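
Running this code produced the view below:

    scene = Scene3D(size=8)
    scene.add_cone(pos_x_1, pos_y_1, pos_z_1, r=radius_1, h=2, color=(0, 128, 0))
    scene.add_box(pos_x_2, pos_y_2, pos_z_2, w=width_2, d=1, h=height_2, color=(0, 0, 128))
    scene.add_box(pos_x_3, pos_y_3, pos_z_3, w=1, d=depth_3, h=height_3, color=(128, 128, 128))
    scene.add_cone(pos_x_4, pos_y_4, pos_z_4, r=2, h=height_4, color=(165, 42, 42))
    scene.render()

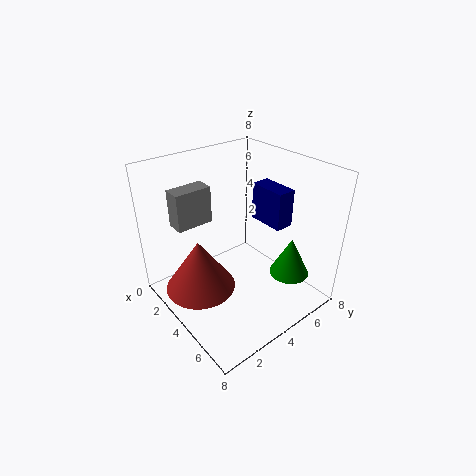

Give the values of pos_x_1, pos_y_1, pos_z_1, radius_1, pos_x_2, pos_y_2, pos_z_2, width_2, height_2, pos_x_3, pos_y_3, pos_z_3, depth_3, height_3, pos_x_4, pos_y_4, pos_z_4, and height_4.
pos_x_1 = 7
pos_y_1 = 5
pos_z_1 = 3
radius_1 = 1
pos_x_2 = 4
pos_y_2 = 5
pos_z_2 = 5
width_2 = 2
height_2 = 2
pos_x_3 = 2
pos_y_3 = 1
pos_z_3 = 5
depth_3 = 2
height_3 = 2
pos_x_4 = 3
pos_y_4 = 2
pos_z_4 = 1
height_4 = 3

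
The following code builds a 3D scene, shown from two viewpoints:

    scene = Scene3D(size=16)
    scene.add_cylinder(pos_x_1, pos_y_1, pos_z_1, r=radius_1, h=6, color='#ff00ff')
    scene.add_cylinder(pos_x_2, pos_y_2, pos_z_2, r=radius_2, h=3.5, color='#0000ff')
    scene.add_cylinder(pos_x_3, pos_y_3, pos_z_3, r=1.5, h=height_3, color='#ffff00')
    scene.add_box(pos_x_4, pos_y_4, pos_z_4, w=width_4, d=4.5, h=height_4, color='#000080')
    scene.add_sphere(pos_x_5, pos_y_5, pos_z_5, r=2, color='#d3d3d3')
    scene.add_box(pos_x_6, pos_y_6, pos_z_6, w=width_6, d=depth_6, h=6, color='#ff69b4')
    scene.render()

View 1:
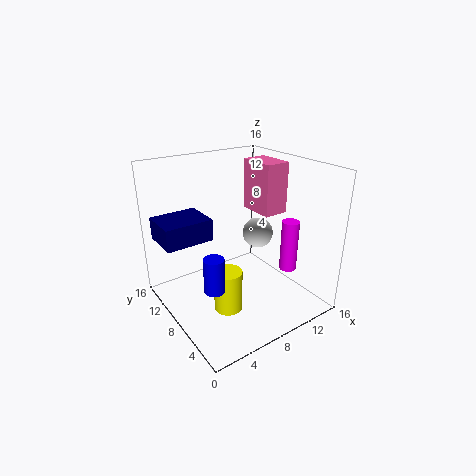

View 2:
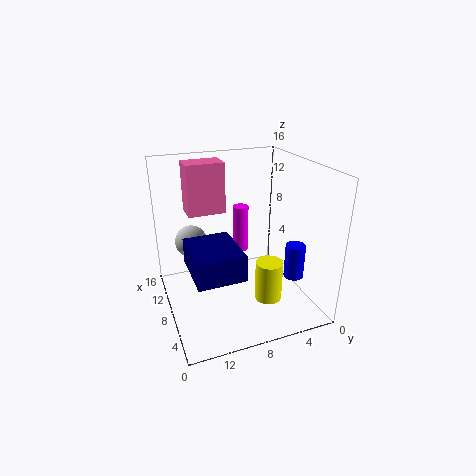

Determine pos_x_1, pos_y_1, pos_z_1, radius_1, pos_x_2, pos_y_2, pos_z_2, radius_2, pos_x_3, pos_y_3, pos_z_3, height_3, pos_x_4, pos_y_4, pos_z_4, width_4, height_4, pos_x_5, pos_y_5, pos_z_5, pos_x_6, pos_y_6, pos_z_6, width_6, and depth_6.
pos_x_1 = 13.5, pos_y_1 = 5.5, pos_z_1 = 3.5, radius_1 = 1, pos_x_2 = 2.5, pos_y_2 = 4, pos_z_2 = 5.5, radius_2 = 1, pos_x_3 = 5, pos_y_3 = 5.5, pos_z_3 = 1.5, height_3 = 4.5, pos_x_4 = 0.5, pos_y_4 = 10, pos_z_4 = 7.5, width_4 = 5.5, height_4 = 2.5, pos_x_5 = 14, pos_y_5 = 12, pos_z_5 = 5.5, pos_x_6 = 12, pos_y_6 = 8, pos_z_6 = 9.5, width_6 = 3, depth_6 = 4.5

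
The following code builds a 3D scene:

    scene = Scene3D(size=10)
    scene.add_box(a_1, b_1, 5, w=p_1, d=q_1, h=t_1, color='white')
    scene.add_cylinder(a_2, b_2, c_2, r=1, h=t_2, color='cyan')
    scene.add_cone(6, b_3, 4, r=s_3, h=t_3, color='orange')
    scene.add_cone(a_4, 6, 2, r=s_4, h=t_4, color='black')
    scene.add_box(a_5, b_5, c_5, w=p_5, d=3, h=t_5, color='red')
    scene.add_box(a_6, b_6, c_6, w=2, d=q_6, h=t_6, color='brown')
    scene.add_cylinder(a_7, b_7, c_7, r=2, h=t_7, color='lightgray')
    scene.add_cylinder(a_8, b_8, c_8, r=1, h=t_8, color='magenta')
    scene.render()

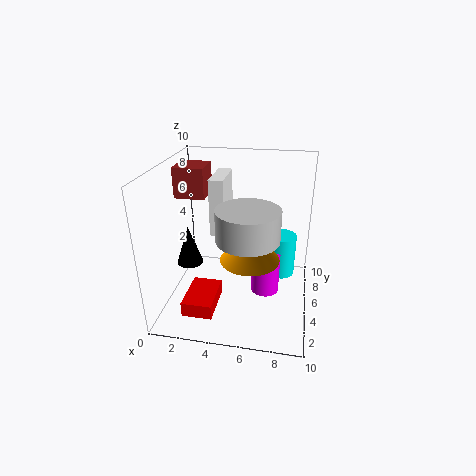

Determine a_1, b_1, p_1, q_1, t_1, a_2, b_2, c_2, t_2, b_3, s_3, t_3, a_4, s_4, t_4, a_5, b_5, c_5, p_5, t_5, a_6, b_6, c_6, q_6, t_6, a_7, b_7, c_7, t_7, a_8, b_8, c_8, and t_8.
a_1 = 3, b_1 = 5, p_1 = 1, q_1 = 3, t_1 = 4, a_2 = 8, b_2 = 6, c_2 = 2, t_2 = 3, b_3 = 4, s_3 = 2, t_3 = 2, a_4 = 1, s_4 = 1, t_4 = 3, a_5 = 2, b_5 = 1, c_5 = 1, p_5 = 2, t_5 = 1, a_6 = 1, b_6 = 4, c_6 = 8, q_6 = 2, t_6 = 2, a_7 = 6, b_7 = 3, c_7 = 6, t_7 = 2, a_8 = 7, b_8 = 5, c_8 = 1, t_8 = 3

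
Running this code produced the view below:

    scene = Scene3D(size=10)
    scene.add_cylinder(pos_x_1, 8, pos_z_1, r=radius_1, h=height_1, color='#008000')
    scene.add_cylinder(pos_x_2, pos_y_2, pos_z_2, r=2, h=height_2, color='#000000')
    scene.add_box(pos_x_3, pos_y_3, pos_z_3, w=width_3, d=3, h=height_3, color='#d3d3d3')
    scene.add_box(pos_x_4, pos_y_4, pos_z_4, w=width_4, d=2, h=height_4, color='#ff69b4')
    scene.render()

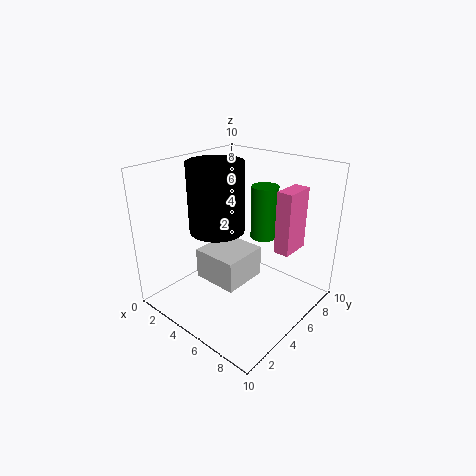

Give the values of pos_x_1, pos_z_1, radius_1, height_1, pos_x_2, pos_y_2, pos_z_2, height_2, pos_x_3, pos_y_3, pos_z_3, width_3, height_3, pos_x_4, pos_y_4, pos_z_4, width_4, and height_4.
pos_x_1 = 5
pos_z_1 = 4
radius_1 = 1
height_1 = 4
pos_x_2 = 3
pos_y_2 = 5
pos_z_2 = 5
height_2 = 5
pos_x_3 = 4
pos_y_3 = 2
pos_z_3 = 3
width_3 = 3
height_3 = 2
pos_x_4 = 8
pos_y_4 = 5
pos_z_4 = 5
width_4 = 1
height_4 = 4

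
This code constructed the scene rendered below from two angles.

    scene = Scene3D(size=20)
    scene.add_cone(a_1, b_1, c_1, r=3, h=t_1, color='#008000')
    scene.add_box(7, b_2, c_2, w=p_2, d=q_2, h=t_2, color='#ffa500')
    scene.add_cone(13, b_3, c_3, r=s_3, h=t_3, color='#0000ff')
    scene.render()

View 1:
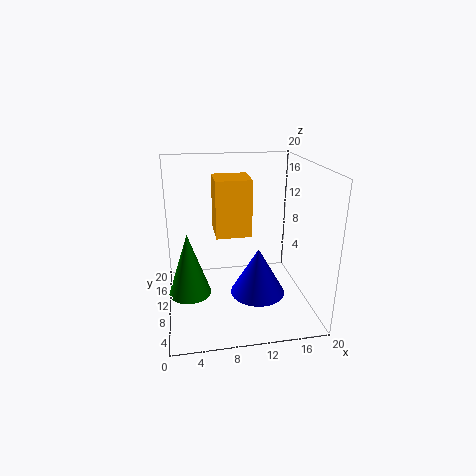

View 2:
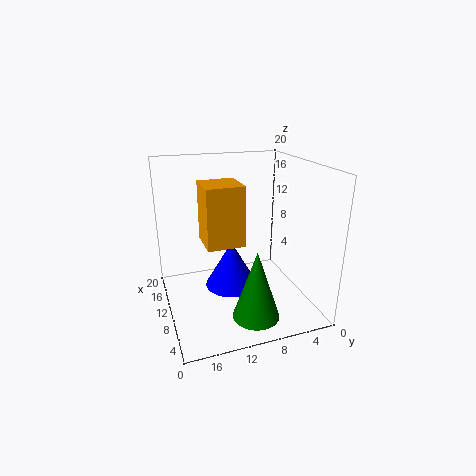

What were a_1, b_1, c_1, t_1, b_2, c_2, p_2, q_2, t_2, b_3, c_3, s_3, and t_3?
a_1 = 3, b_1 = 10, c_1 = 2, t_1 = 9, b_2 = 10, c_2 = 10, p_2 = 5, q_2 = 5, t_2 = 8, b_3 = 10, c_3 = 1, s_3 = 4, t_3 = 7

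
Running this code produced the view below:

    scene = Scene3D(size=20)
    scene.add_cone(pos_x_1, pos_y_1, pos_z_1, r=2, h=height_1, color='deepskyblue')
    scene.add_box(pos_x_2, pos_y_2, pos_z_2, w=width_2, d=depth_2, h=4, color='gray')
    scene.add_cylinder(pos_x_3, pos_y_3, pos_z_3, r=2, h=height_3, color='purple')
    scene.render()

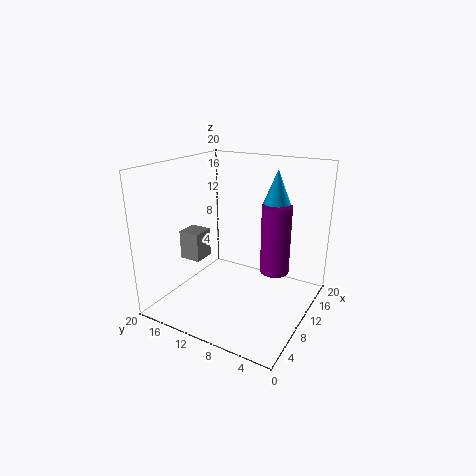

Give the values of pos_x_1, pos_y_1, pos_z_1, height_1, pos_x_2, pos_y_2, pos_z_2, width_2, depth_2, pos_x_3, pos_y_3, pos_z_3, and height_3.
pos_x_1 = 12.5; pos_y_1 = 5.5; pos_z_1 = 14.5; height_1 = 5; pos_x_2 = 6; pos_y_2 = 14; pos_z_2 = 7; width_2 = 3; depth_2 = 3; pos_x_3 = 11.5; pos_y_3 = 5; pos_z_3 = 5.5; height_3 = 9.5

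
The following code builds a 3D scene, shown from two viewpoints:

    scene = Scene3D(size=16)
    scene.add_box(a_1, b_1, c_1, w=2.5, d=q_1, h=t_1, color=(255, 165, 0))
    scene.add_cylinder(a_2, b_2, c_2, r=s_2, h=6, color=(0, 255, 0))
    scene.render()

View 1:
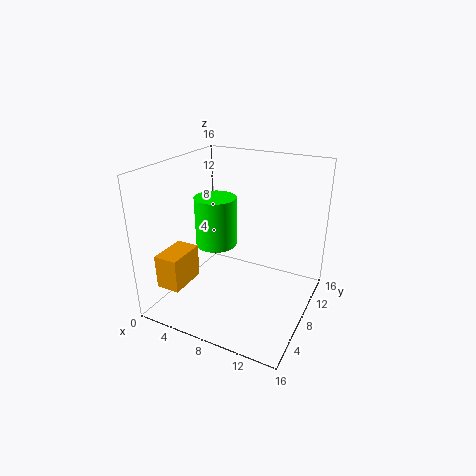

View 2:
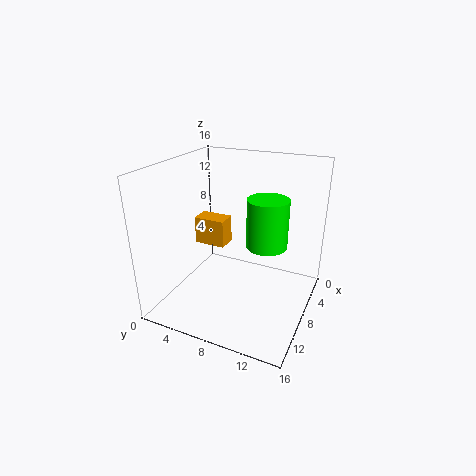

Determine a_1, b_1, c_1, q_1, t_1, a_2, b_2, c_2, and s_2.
a_1 = 2.5; b_1 = 0.5; c_1 = 4.5; q_1 = 4; t_1 = 3.5; a_2 = 4; b_2 = 10; c_2 = 5.5; s_2 = 2.5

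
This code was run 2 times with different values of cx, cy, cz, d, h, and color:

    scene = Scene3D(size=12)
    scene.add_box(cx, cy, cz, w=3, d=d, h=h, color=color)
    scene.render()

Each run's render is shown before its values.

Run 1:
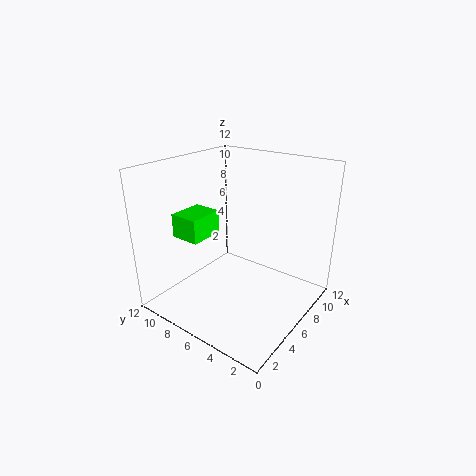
cx = 3; cy = 8; cz = 6; d = 2.5; h = 2; color = 'lime'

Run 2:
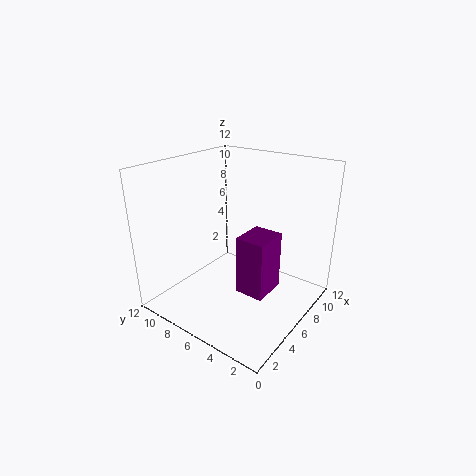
cx = 5; cy = 3; cz = 1.5; d = 2.5; h = 5; color = 'purple'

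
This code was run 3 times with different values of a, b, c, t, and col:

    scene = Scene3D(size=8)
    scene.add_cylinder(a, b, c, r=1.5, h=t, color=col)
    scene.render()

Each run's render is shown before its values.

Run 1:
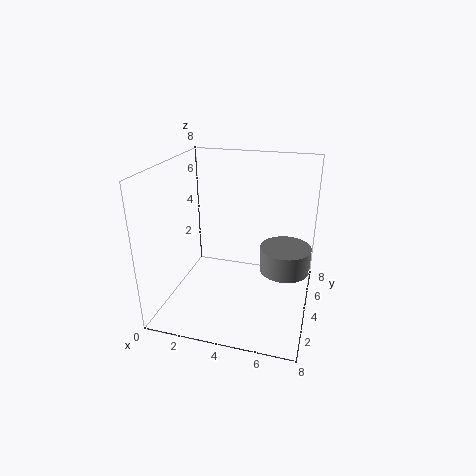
a = 6.5
b = 5.5
c = 1.5
t = 1.5
col = 'gray'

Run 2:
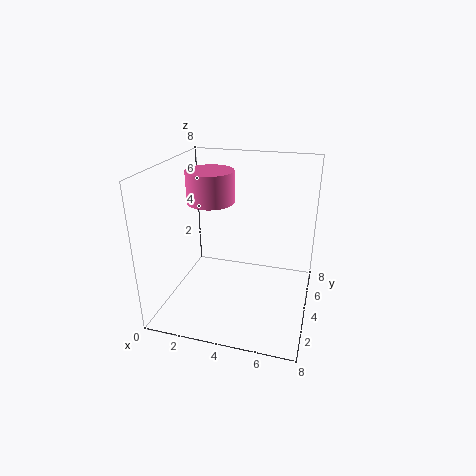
a = 1.5
b = 6.5
c = 5
t = 2
col = 'hotpink'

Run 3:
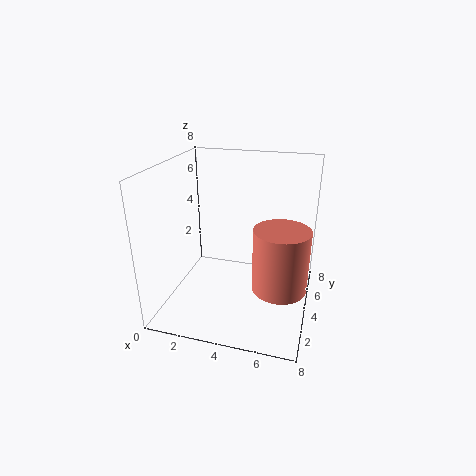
a = 6.5
b = 3.5
c = 1.5
t = 3.5
col = 'salmon'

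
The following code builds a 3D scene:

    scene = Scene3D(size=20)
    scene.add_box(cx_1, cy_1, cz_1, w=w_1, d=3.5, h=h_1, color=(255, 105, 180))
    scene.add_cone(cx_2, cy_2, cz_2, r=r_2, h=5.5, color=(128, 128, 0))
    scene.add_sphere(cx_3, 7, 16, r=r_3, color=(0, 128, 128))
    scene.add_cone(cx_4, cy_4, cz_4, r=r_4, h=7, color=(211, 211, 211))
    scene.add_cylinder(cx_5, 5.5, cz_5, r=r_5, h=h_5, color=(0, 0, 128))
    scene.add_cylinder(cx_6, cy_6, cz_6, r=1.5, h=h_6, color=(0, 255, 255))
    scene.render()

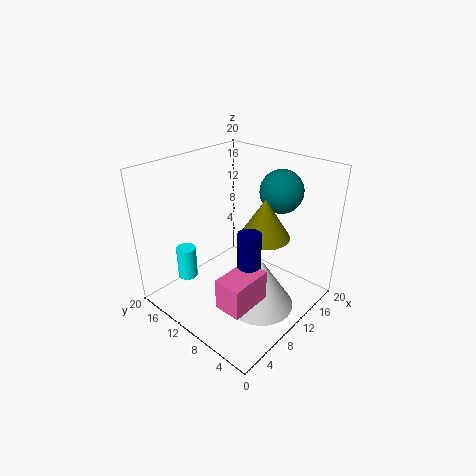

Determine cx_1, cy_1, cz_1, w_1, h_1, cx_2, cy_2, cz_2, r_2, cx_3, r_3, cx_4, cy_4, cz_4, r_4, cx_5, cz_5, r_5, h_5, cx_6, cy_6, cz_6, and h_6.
cx_1 = 2, cy_1 = 3, cz_1 = 5, w_1 = 5.5, h_1 = 4, cx_2 = 12, cy_2 = 7, cz_2 = 10.5, r_2 = 3.5, cx_3 = 15.5, r_3 = 3, cx_4 = 9, cy_4 = 5, cz_4 = 2, r_4 = 4.5, cx_5 = 7, cz_5 = 8, r_5 = 1.5, h_5 = 5.5, cx_6 = 7, cy_6 = 18, cz_6 = 1.5, h_6 = 5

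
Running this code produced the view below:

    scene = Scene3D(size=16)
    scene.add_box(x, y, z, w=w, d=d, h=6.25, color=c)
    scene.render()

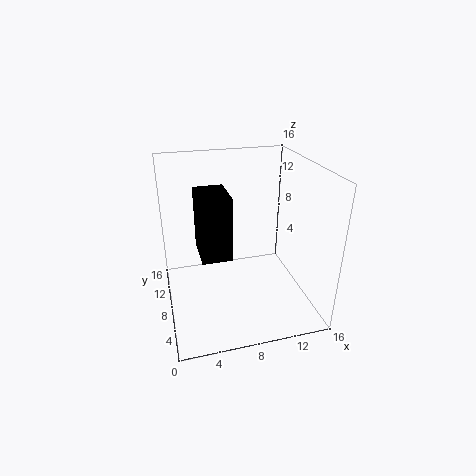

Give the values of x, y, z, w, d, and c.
x = 3.25, y = 3.25, z = 8.25, w = 3, d = 4.25, c = 'black'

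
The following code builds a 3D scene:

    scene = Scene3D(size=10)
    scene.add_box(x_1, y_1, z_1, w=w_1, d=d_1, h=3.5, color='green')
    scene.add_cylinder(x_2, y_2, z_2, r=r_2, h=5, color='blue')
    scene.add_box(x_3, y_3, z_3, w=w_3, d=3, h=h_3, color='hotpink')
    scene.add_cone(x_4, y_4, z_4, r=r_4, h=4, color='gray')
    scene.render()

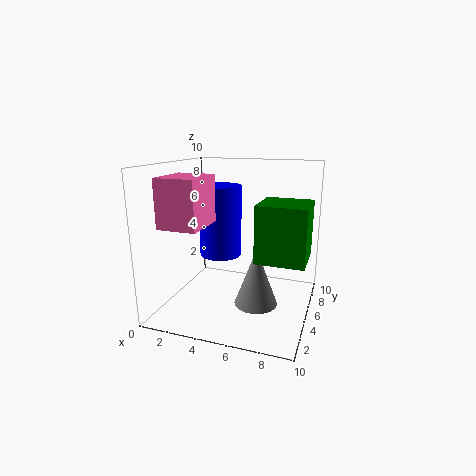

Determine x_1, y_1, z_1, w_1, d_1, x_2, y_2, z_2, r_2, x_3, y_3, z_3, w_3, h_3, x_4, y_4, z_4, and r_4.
x_1 = 7, y_1 = 2, z_1 = 4.5, w_1 = 3, d_1 = 3, x_2 = 3.5, y_2 = 5.5, z_2 = 3.5, r_2 = 1.5, x_3 = 1.5, y_3 = 0.5, z_3 = 6.5, w_3 = 2.5, h_3 = 3, x_4 = 6.5, y_4 = 4.5, z_4 = 0.5, r_4 = 1.5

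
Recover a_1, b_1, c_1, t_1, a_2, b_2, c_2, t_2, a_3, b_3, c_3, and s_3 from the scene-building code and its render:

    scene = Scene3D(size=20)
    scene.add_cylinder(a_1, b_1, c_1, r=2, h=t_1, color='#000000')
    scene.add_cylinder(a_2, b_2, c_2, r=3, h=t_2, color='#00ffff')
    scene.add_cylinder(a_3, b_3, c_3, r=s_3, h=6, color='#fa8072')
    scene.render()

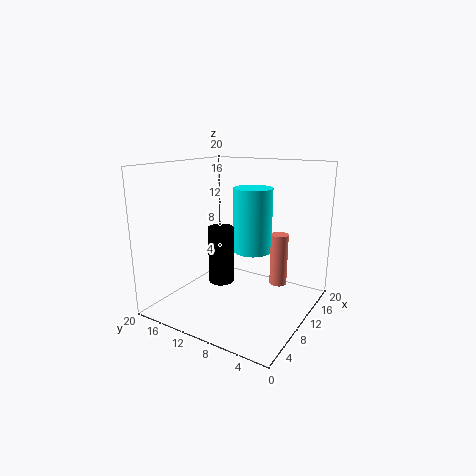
a_1 = 13
b_1 = 15
c_1 = 1
t_1 = 9
a_2 = 16
b_2 = 11
c_2 = 6
t_2 = 10
a_3 = 6
b_3 = 2
c_3 = 7
s_3 = 1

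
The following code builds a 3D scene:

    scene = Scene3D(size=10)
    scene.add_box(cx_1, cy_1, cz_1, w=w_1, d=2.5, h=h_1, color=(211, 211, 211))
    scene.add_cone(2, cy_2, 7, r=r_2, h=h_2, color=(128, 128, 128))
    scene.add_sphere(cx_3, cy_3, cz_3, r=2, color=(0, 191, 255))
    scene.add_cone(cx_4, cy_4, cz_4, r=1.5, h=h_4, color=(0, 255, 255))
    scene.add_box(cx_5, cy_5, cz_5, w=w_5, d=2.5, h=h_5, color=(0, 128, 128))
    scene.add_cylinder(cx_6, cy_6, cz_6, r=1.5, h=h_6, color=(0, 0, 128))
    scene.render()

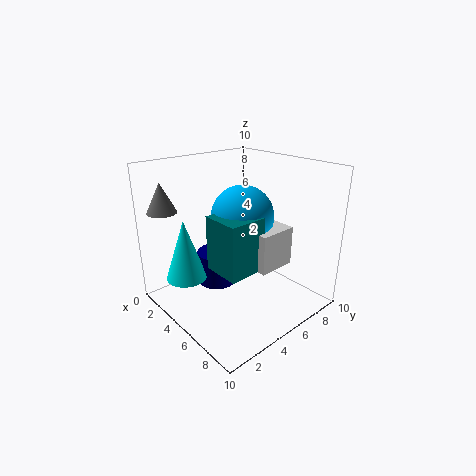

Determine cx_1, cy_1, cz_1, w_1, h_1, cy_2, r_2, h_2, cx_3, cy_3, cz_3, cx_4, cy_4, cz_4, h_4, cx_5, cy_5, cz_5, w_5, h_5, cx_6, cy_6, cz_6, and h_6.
cx_1 = 5.5
cy_1 = 4
cz_1 = 4
w_1 = 3
h_1 = 2.5
cy_2 = 1
r_2 = 1
h_2 = 2
cx_3 = 6
cy_3 = 4.5
cz_3 = 7
cx_4 = 2
cy_4 = 2.5
cz_4 = 1.5
h_4 = 4.5
cx_5 = 5.5
cy_5 = 2
cz_5 = 4
w_5 = 2.5
h_5 = 3.5
cx_6 = 2.5
cy_6 = 5
cz_6 = 0.5
h_6 = 2.5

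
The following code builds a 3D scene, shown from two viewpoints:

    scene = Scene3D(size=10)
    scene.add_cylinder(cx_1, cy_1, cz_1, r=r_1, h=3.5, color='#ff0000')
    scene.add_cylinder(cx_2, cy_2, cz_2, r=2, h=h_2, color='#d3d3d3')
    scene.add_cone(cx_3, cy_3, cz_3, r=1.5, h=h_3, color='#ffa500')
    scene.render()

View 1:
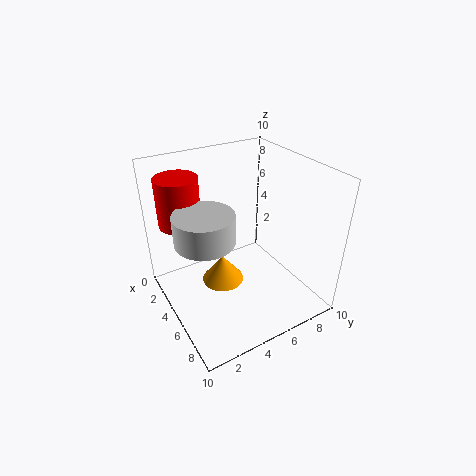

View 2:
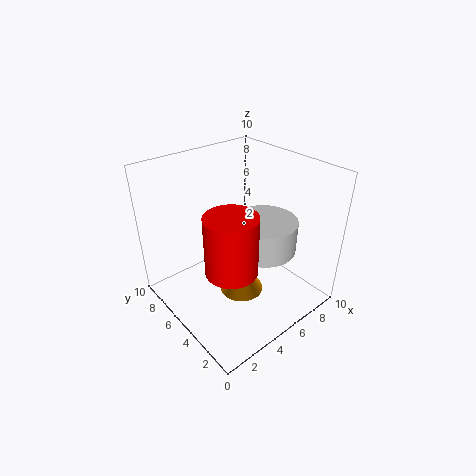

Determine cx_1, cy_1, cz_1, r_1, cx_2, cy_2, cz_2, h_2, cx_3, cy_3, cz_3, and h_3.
cx_1 = 2; cy_1 = 2; cz_1 = 5.5; r_1 = 1.5; cx_2 = 5; cy_2 = 2.5; cz_2 = 5.5; h_2 = 2; cx_3 = 4.5; cy_3 = 4; cz_3 = 1.5; h_3 = 2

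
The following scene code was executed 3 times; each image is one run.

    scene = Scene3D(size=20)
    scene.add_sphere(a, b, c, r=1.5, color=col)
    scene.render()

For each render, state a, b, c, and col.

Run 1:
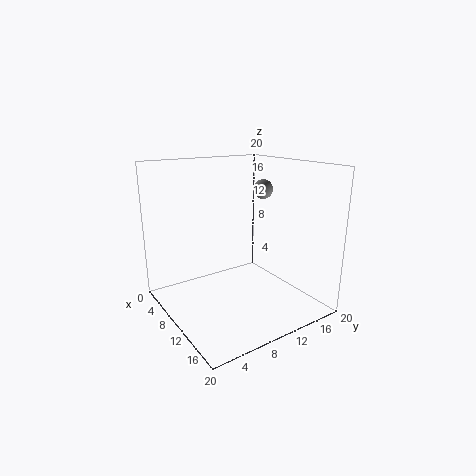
a = 6.5
b = 17
c = 15.5
col = 'gray'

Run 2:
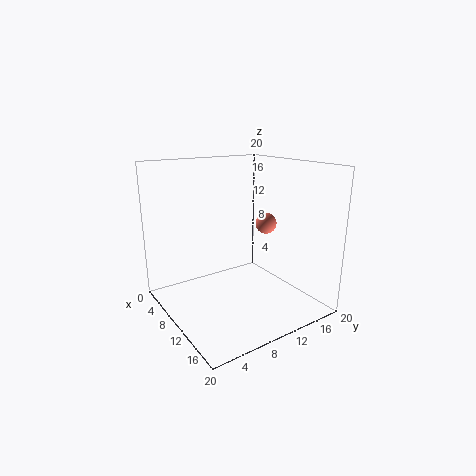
a = 10.5
b = 14.5
c = 11.5
col = 'salmon'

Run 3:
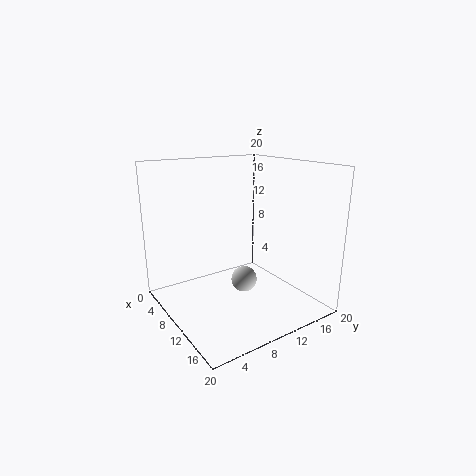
a = 16.5
b = 6.5
c = 7.5
col = 'lightgray'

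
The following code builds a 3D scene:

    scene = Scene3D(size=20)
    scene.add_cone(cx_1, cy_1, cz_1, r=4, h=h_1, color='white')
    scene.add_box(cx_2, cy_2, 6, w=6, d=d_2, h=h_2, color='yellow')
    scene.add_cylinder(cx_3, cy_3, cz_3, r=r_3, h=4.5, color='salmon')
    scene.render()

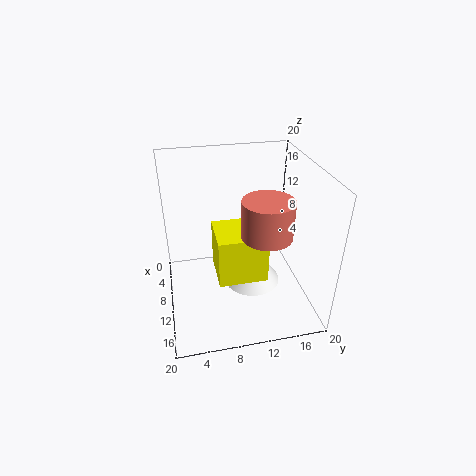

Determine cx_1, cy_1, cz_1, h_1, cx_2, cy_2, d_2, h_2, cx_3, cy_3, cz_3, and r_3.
cx_1 = 10.5
cy_1 = 12
cz_1 = 3
h_1 = 5.5
cx_2 = 9
cy_2 = 6.5
d_2 = 6.5
h_2 = 6.5
cx_3 = 16.5
cy_3 = 12
cz_3 = 14
r_3 = 3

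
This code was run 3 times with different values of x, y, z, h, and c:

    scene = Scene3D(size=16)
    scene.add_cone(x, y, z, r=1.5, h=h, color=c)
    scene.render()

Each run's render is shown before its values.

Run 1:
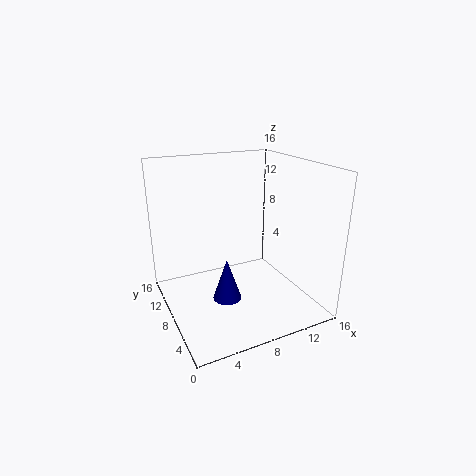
x = 5.5
y = 5.5
z = 2.5
h = 4.5
c = 'navy'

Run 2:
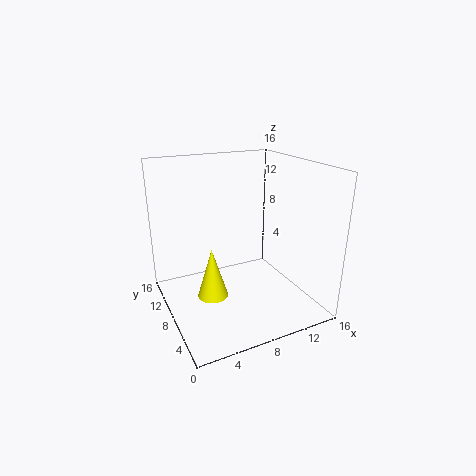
x = 3.5
y = 4.5
z = 4
h = 5
c = 'yellow'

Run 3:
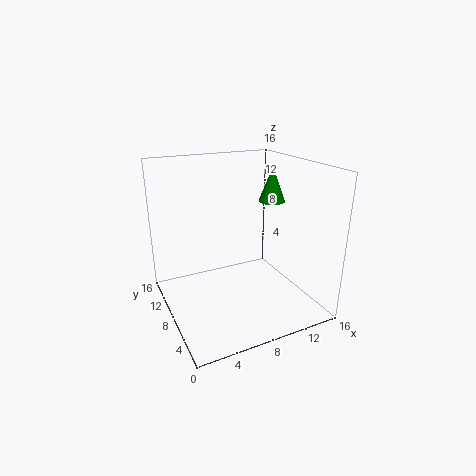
x = 12.5
y = 8.5
z = 11.5
h = 4
c = 'green'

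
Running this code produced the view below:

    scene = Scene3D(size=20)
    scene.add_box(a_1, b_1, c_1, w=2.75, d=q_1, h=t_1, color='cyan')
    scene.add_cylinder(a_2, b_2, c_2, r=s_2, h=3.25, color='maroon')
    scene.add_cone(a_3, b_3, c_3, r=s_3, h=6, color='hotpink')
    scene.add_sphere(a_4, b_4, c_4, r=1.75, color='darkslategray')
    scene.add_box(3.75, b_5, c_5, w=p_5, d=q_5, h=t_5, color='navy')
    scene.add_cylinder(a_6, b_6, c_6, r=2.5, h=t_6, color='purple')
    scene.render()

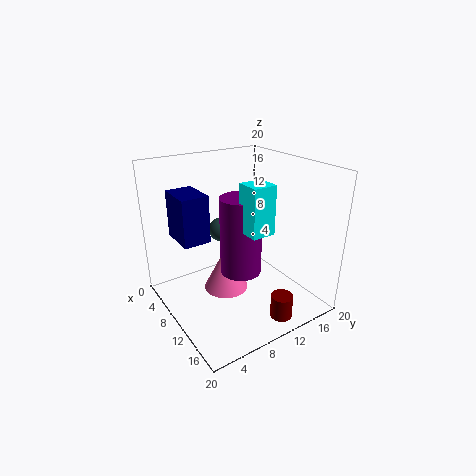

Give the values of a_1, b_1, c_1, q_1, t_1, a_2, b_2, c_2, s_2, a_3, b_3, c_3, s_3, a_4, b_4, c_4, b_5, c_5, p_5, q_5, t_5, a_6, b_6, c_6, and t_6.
a_1 = 16.25; b_1 = 6; c_1 = 14.5; q_1 = 2.75; t_1 = 5.5; a_2 = 17; b_2 = 12.5; c_2 = 0.25; s_2 = 1.5; a_3 = 10.75; b_3 = 7.5; c_3 = 3.5; s_3 = 3; a_4 = 5.75; b_4 = 9.75; c_4 = 9.75; b_5 = 2.5; c_5 = 10; p_5 = 5.25; q_5 = 3.75; t_5 = 6.5; a_6 = 14.75; b_6 = 7.25; c_6 = 8.25; t_6 = 9.5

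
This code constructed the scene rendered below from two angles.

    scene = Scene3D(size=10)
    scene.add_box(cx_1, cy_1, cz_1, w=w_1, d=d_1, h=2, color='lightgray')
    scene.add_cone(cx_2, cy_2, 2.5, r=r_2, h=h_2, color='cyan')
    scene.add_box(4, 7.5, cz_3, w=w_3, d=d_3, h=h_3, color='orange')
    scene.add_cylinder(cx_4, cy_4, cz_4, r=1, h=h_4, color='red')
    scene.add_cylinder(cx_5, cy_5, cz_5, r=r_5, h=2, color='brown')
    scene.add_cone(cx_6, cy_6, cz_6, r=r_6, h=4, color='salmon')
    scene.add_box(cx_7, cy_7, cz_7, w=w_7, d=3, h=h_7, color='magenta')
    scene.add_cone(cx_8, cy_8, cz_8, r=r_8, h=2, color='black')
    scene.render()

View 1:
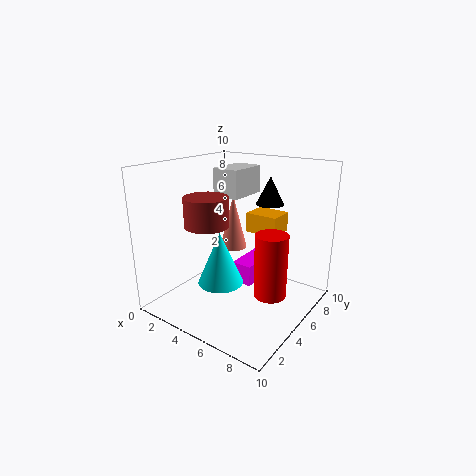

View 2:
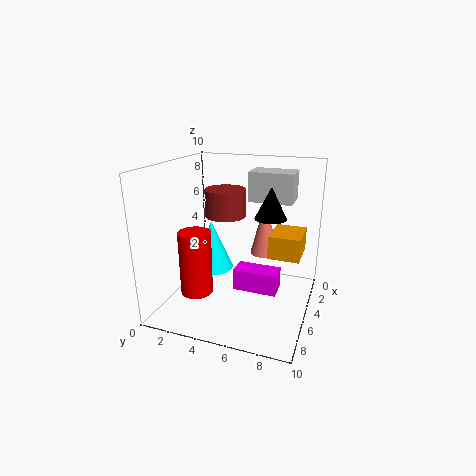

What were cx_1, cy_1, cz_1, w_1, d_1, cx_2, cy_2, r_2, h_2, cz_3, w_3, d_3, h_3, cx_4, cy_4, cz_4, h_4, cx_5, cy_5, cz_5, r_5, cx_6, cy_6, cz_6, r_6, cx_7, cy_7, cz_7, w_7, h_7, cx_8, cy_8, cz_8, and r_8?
cx_1 = 2.5
cy_1 = 5.5
cz_1 = 7.5
w_1 = 2
d_1 = 3
cx_2 = 5
cy_2 = 3
r_2 = 1.5
h_2 = 3.5
cz_3 = 4.5
w_3 = 2.5
d_3 = 2
h_3 = 1.5
cx_4 = 8.5
cy_4 = 3.5
cz_4 = 2.5
h_4 = 4
cx_5 = 3.5
cy_5 = 3.5
cz_5 = 6
r_5 = 1.5
cx_6 = 3.5
cy_6 = 6.5
cz_6 = 3.5
r_6 = 1
cx_7 = 4.5
cy_7 = 5
cz_7 = 1.5
w_7 = 1.5
h_7 = 1.5
cx_8 = 6
cy_8 = 7.5
cz_8 = 7
r_8 = 1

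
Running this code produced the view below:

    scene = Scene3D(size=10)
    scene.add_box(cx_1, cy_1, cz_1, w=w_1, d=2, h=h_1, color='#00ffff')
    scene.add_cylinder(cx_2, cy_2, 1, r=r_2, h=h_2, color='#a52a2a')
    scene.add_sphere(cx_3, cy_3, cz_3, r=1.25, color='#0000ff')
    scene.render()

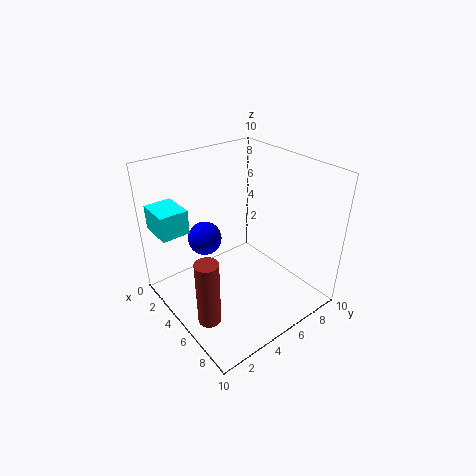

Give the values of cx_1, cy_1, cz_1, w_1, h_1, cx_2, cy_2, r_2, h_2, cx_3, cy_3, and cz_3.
cx_1 = 0.25
cy_1 = 0.5
cz_1 = 5.25
w_1 = 2.5
h_1 = 1.75
cx_2 = 6.75
cy_2 = 1.25
r_2 = 0.75
h_2 = 4.5
cx_3 = 2.25
cy_3 = 4
cz_3 = 4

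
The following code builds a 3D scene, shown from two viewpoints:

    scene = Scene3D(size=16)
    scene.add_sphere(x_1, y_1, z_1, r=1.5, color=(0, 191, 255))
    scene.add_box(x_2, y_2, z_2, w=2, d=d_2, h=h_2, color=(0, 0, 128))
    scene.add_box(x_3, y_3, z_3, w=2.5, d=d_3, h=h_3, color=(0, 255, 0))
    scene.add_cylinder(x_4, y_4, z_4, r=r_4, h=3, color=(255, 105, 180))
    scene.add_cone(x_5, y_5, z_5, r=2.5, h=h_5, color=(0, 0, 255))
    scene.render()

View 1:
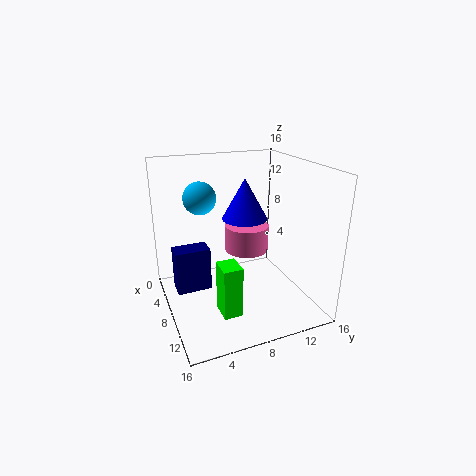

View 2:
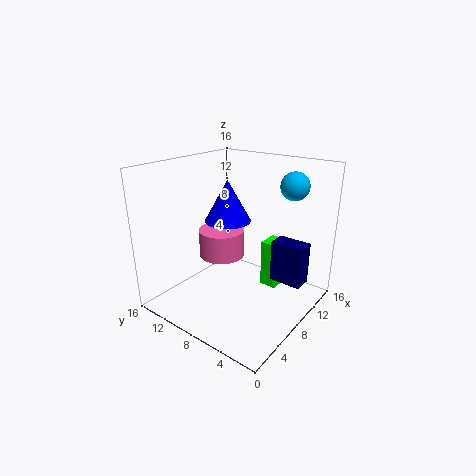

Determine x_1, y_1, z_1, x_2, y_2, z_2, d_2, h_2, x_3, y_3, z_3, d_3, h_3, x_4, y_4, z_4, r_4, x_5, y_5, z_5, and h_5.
x_1 = 11
y_1 = 3
z_1 = 14
x_2 = 8.5
y_2 = 0.5
z_2 = 4
d_2 = 3.5
h_2 = 4.5
x_3 = 10.5
y_3 = 4.5
z_3 = 1.5
d_3 = 2
h_3 = 5.5
x_4 = 7
y_4 = 9.5
z_4 = 6
r_4 = 2.5
x_5 = 7.5
y_5 = 9
z_5 = 10
h_5 = 4.5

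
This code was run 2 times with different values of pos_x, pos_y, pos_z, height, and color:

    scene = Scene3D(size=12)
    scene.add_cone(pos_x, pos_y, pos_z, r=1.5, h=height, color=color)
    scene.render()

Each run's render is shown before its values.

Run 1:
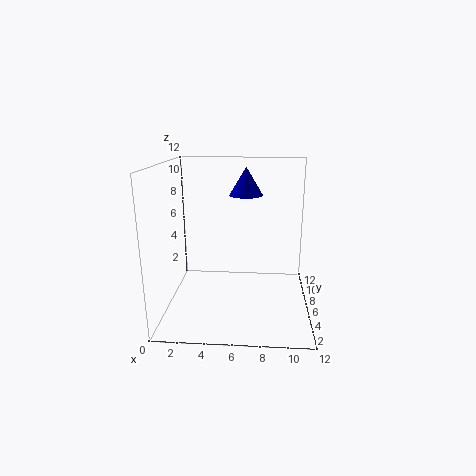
pos_x = 6.5, pos_y = 9, pos_z = 9, height = 2.5, color = 'blue'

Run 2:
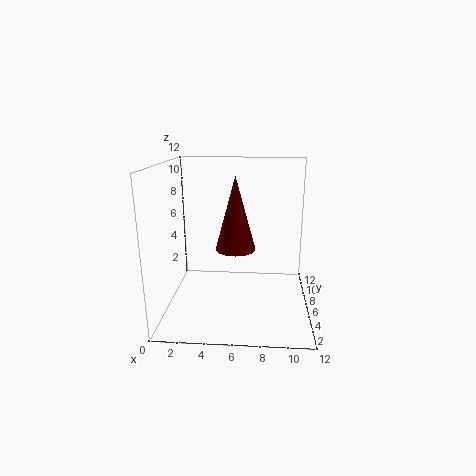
pos_x = 6, pos_y = 3.5, pos_z = 6, height = 5.5, color = 'maroon'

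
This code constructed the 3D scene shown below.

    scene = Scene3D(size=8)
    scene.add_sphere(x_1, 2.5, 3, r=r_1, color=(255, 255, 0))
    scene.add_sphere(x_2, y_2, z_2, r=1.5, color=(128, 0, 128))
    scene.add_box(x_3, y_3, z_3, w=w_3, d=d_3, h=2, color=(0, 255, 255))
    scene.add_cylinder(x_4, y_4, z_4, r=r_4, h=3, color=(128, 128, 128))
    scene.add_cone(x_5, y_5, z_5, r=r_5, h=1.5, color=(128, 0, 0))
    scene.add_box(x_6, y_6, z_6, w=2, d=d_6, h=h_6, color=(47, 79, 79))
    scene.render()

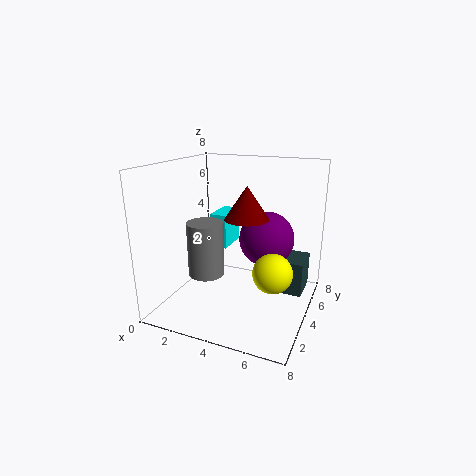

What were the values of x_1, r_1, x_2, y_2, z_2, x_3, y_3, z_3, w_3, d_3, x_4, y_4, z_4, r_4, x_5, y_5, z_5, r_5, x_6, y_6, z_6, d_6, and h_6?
x_1 = 6.5, r_1 = 1, x_2 = 5.5, y_2 = 4.5, z_2 = 4, x_3 = 2, y_3 = 4.5, z_3 = 3, w_3 = 1, d_3 = 2, x_4 = 2.5, y_4 = 3, z_4 = 2, r_4 = 1, x_5 = 5.5, y_5 = 1.5, z_5 = 6, r_5 = 1, x_6 = 5.5, y_6 = 5, z_6 = 0.5, d_6 = 2, h_6 = 2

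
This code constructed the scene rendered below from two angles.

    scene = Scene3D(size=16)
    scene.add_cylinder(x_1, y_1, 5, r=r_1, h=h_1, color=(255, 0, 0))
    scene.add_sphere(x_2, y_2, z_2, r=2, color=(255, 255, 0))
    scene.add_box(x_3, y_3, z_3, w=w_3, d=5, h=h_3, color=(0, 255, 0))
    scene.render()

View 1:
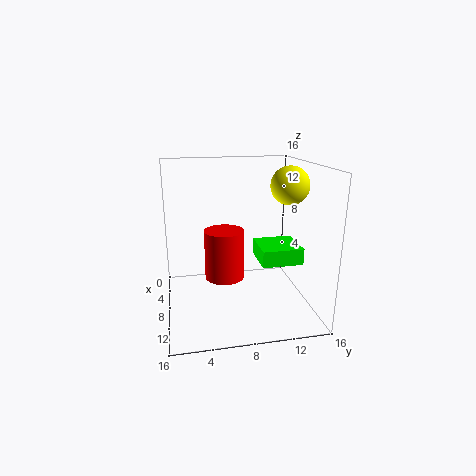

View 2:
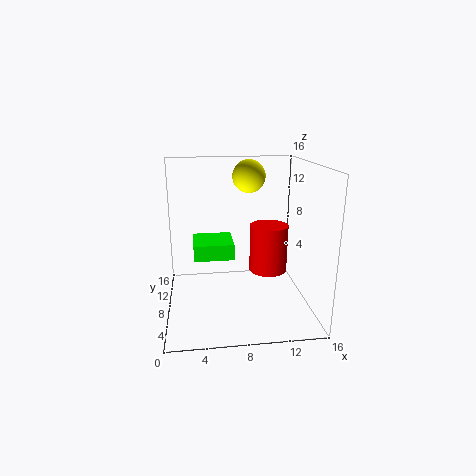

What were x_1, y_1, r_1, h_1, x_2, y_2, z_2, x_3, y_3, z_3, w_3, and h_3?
x_1 = 11; y_1 = 6; r_1 = 2; h_1 = 5; x_2 = 10; y_2 = 13; z_2 = 14; x_3 = 3; y_3 = 11; z_3 = 4; w_3 = 5; h_3 = 2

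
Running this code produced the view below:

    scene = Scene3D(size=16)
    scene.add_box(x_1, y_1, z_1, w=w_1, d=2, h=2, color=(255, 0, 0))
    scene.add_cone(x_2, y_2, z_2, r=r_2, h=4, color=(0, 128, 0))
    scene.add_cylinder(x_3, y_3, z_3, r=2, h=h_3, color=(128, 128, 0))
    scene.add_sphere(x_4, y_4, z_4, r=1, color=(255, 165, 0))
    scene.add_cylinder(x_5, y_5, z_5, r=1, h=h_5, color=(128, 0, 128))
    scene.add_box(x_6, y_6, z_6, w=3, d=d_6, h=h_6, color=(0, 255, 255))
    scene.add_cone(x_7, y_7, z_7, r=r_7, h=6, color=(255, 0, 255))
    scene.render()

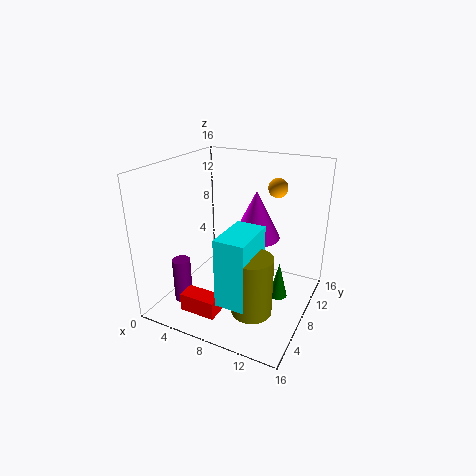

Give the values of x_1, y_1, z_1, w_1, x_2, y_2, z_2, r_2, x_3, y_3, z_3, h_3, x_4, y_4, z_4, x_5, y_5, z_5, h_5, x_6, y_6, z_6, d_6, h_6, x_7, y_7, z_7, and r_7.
x_1 = 4
y_1 = 2
z_1 = 1
w_1 = 4
x_2 = 13
y_2 = 8
z_2 = 2
r_2 = 1
x_3 = 12
y_3 = 3
z_3 = 3
h_3 = 6
x_4 = 12
y_4 = 9
z_4 = 14
x_5 = 3
y_5 = 4
z_5 = 1
h_5 = 5
x_6 = 9
y_6 = 1
z_6 = 4
d_6 = 5
h_6 = 7
x_7 = 8
y_7 = 13
z_7 = 6
r_7 = 3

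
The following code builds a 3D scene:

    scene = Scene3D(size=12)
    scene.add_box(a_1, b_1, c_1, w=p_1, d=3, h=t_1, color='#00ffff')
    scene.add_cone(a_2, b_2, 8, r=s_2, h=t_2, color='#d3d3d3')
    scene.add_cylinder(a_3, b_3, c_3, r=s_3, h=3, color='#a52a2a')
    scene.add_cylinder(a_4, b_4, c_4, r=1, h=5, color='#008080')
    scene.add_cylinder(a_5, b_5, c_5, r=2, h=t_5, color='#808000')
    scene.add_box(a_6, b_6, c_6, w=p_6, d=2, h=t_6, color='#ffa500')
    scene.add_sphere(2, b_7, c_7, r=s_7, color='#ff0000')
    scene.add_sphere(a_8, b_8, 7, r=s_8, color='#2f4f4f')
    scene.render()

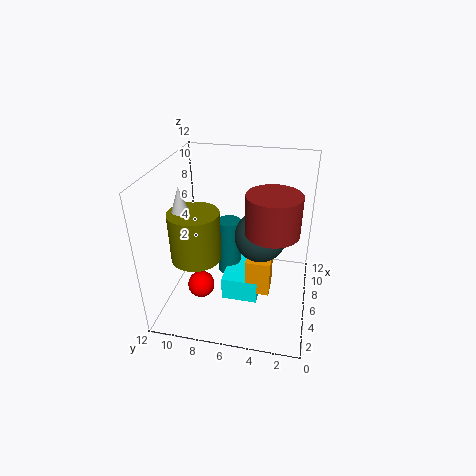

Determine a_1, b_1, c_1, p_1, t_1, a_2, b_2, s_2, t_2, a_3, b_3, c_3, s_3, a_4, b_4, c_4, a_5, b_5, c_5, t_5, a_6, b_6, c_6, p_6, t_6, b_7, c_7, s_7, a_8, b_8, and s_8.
a_1 = 4, b_1 = 4, c_1 = 1, p_1 = 4, t_1 = 2, a_2 = 4, b_2 = 10, s_2 = 1, t_2 = 3, a_3 = 4, b_3 = 3, c_3 = 8, s_3 = 2, a_4 = 7, b_4 = 7, c_4 = 2, a_5 = 4, b_5 = 9, c_5 = 5, t_5 = 4, a_6 = 4, b_6 = 3, c_6 = 2, p_6 = 2, t_6 = 3, b_7 = 8, c_7 = 4, s_7 = 1, a_8 = 5, b_8 = 4, s_8 = 2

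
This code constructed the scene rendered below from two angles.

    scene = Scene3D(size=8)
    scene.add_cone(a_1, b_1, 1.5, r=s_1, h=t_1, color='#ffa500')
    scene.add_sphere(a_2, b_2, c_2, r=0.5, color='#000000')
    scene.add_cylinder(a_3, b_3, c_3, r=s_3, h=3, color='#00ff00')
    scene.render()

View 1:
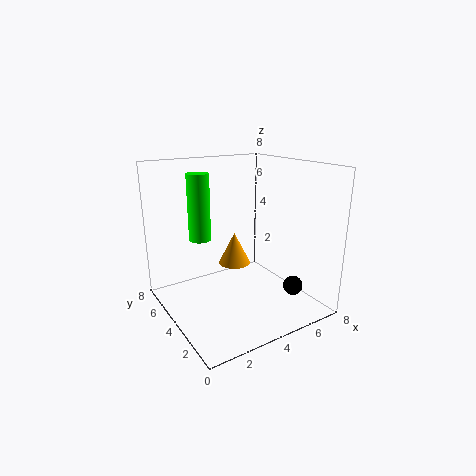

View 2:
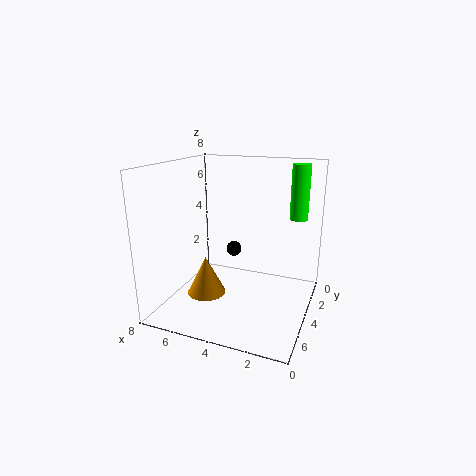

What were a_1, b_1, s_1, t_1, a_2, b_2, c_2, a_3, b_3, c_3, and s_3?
a_1 = 5, b_1 = 6, s_1 = 1, t_1 = 2, a_2 = 5.5, b_2 = 1, c_2 = 2, a_3 = 1, b_3 = 2.5, c_3 = 5, s_3 = 0.5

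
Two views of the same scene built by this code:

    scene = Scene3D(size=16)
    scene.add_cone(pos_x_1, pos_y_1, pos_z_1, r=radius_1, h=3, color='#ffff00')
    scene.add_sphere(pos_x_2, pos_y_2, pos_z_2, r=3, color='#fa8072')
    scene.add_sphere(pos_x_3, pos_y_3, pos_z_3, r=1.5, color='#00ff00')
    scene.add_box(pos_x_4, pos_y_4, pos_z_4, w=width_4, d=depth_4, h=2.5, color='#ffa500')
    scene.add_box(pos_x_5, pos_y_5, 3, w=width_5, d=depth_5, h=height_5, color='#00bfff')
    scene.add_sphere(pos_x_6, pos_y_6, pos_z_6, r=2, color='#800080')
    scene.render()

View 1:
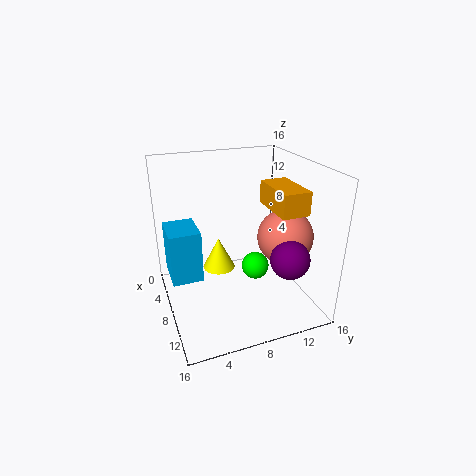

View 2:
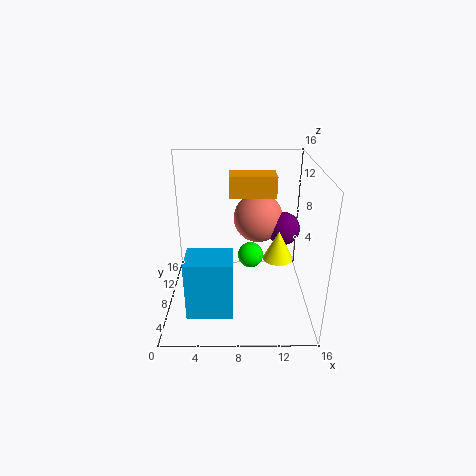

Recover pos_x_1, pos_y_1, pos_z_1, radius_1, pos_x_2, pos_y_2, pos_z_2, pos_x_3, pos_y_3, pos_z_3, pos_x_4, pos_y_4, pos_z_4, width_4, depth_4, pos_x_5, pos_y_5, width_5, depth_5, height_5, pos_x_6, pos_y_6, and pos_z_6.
pos_x_1 = 12
pos_y_1 = 4.5
pos_z_1 = 7.5
radius_1 = 1.5
pos_x_2 = 10.5
pos_y_2 = 12.5
pos_z_2 = 8.5
pos_x_3 = 9.5
pos_y_3 = 9.5
pos_z_3 = 5
pos_x_4 = 7
pos_y_4 = 11
pos_z_4 = 11.5
width_4 = 5.5
depth_4 = 3
pos_x_5 = 3
pos_y_5 = 0.5
width_5 = 4.5
depth_5 = 3.5
height_5 = 6
pos_x_6 = 13.5
pos_y_6 = 11.5
pos_z_6 = 7.5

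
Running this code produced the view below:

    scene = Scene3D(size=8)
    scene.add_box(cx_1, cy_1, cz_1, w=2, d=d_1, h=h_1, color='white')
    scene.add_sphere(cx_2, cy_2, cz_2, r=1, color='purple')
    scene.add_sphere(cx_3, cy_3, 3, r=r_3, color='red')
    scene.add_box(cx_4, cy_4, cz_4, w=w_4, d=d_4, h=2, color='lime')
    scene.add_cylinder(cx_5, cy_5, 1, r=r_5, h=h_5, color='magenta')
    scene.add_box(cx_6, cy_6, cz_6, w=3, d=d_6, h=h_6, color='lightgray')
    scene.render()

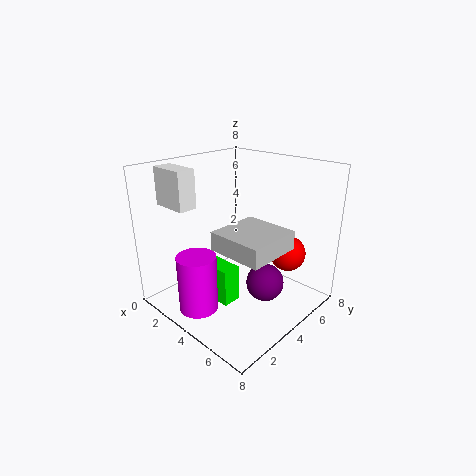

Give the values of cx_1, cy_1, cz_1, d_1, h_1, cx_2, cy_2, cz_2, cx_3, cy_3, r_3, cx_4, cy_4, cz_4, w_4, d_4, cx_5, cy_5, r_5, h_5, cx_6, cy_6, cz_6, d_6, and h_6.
cx_1 = 1, cy_1 = 1, cz_1 = 6, d_1 = 1, h_1 = 2, cx_2 = 6, cy_2 = 4, cz_2 = 2, cx_3 = 6, cy_3 = 6, r_3 = 1, cx_4 = 2, cy_4 = 2, cz_4 = 1, w_4 = 3, d_4 = 1, cx_5 = 4, cy_5 = 1, r_5 = 1, h_5 = 3, cx_6 = 4, cy_6 = 2, cz_6 = 4, d_6 = 3, h_6 = 1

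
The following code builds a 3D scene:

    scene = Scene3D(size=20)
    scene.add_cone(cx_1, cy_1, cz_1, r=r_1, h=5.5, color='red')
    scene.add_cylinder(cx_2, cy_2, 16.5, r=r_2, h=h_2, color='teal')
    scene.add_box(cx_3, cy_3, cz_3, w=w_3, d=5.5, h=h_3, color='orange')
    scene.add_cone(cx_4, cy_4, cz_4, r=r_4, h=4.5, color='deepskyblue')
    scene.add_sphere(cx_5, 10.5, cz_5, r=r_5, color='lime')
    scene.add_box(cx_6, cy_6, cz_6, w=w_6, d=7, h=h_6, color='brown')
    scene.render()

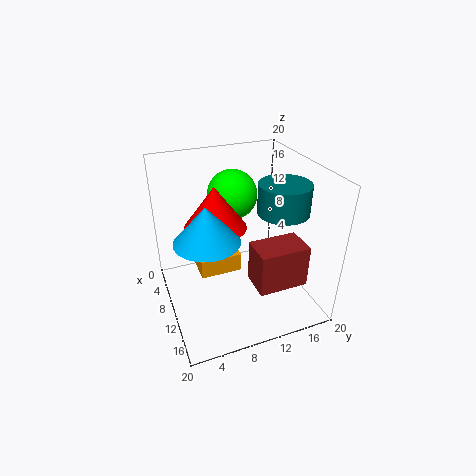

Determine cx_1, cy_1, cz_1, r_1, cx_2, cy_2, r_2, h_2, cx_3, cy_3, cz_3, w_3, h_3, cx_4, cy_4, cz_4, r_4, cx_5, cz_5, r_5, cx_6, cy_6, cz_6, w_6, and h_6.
cx_1 = 11
cy_1 = 6.5
cz_1 = 13
r_1 = 4
cx_2 = 16.5
cy_2 = 13
r_2 = 3
h_2 = 3.5
cx_3 = 6.5
cy_3 = 4
cz_3 = 6.5
w_3 = 6
h_3 = 2.5
cx_4 = 14
cy_4 = 4.5
cz_4 = 13
r_4 = 4
cx_5 = 6.5
cz_5 = 15
r_5 = 3.5
cx_6 = 11.5
cy_6 = 11
cz_6 = 4
w_6 = 4.5
h_6 = 6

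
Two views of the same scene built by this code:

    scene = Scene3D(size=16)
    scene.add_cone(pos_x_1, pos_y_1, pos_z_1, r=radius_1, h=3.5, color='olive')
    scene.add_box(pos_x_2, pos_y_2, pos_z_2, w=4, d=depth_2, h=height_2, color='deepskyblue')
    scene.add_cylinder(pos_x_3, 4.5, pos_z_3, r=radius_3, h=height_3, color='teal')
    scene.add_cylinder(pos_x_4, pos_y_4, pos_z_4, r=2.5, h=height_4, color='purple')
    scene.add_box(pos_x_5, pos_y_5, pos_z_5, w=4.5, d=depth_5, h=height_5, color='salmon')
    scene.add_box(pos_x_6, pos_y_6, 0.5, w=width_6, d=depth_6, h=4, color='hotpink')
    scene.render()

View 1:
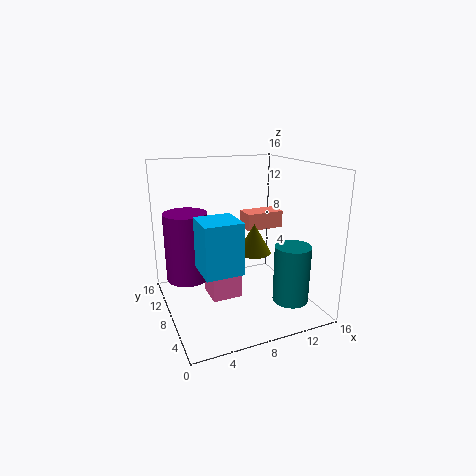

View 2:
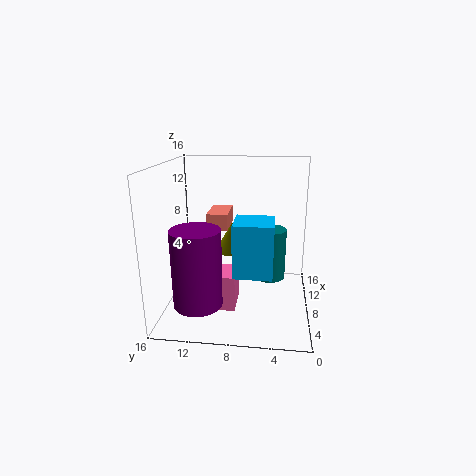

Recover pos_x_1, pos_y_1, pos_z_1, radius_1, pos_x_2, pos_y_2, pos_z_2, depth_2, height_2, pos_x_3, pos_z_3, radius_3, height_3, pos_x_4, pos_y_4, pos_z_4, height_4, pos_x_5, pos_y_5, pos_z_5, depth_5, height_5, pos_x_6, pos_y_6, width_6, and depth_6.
pos_x_1 = 10.5, pos_y_1 = 9, pos_z_1 = 5.5, radius_1 = 2, pos_x_2 = 3, pos_y_2 = 4, pos_z_2 = 5.5, depth_2 = 4, height_2 = 5.5, pos_x_3 = 13, pos_z_3 = 1, radius_3 = 2, height_3 = 6.5, pos_x_4 = 3, pos_y_4 = 11.5, pos_z_4 = 2.5, height_4 = 8, pos_x_5 = 10, pos_y_5 = 9.5, pos_z_5 = 8, depth_5 = 2.5, height_5 = 2, pos_x_6 = 5, pos_y_6 = 8, width_6 = 3.5, depth_6 = 3.5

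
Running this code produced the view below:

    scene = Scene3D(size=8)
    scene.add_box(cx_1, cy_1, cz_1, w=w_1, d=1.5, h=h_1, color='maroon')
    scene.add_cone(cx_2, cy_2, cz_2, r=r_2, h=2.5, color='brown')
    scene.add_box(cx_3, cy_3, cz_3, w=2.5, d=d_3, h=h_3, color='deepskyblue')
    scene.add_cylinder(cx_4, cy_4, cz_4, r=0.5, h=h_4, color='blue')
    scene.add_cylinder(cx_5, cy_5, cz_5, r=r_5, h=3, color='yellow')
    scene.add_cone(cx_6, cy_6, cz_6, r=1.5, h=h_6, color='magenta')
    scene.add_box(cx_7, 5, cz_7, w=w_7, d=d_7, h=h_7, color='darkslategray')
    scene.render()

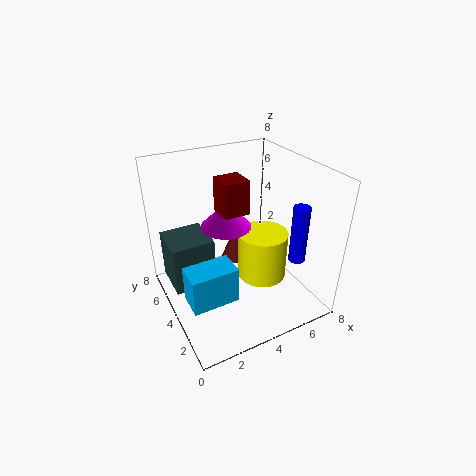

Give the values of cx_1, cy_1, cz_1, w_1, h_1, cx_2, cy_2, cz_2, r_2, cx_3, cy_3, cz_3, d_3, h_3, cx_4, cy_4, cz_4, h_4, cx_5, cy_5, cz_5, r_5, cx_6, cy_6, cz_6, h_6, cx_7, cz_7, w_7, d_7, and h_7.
cx_1 = 3.5, cy_1 = 4.5, cz_1 = 5, w_1 = 1.5, h_1 = 2, cx_2 = 5.5, cy_2 = 7, cz_2 = 0.5, r_2 = 1, cx_3 = 0.5, cy_3 = 2, cz_3 = 1.5, d_3 = 1.5, h_3 = 2, cx_4 = 7.5, cy_4 = 3, cz_4 = 2, h_4 = 3.5, cx_5 = 6, cy_5 = 4.5, cz_5 = 0.5, r_5 = 1.5, cx_6 = 4, cy_6 = 5.5, cz_6 = 4, h_6 = 1.5, cx_7 = 0.5, cz_7 = 0.5, w_7 = 2.5, d_7 = 2.5, h_7 = 3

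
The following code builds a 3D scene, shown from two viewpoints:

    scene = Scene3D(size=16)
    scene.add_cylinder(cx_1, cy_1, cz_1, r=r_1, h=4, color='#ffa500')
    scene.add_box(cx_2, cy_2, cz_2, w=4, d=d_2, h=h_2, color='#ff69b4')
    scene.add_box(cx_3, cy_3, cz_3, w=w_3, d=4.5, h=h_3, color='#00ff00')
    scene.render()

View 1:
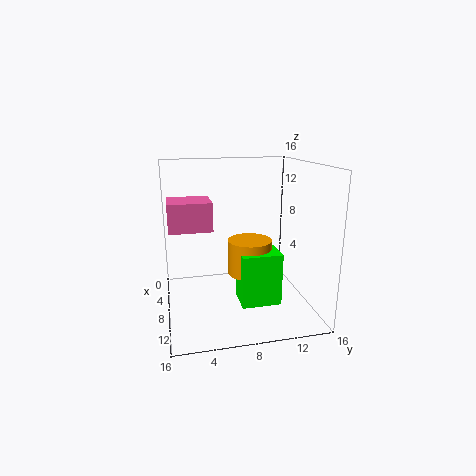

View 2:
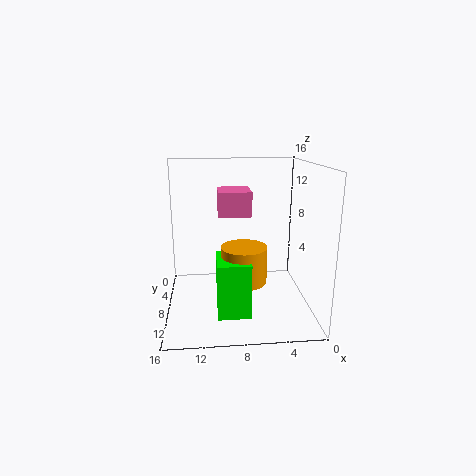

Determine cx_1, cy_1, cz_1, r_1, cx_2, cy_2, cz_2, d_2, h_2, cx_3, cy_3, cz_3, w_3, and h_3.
cx_1 = 7.5
cy_1 = 9.5
cz_1 = 3.5
r_1 = 2.5
cx_2 = 6
cy_2 = 0.5
cz_2 = 9.5
d_2 = 4.5
h_2 = 3
cx_3 = 7
cy_3 = 8
cz_3 = 0.5
w_3 = 3.5
h_3 = 6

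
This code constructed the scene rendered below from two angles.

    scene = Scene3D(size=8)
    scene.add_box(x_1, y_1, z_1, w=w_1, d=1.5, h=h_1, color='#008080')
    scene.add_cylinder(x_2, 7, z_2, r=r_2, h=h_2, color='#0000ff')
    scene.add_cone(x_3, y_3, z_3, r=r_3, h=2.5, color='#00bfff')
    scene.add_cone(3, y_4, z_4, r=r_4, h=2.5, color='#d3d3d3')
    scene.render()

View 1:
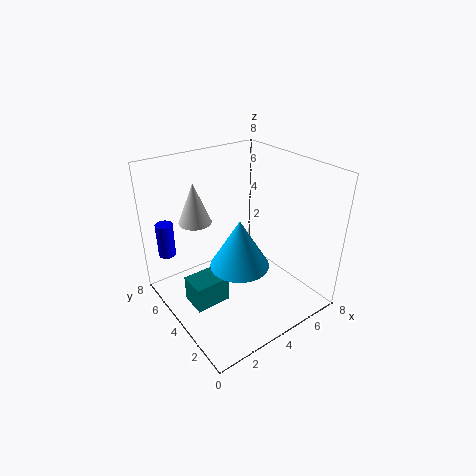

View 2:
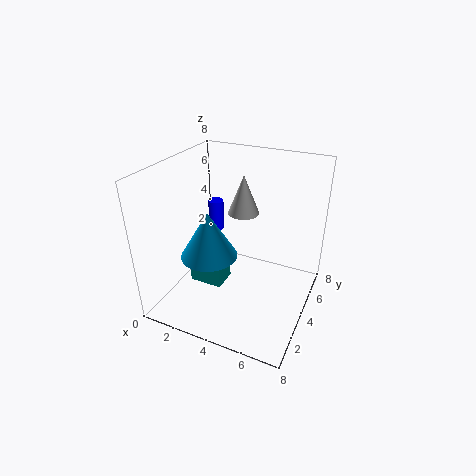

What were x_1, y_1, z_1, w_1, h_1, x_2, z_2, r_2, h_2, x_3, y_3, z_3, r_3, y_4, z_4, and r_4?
x_1 = 1; y_1 = 3.5; z_1 = 0.5; w_1 = 2; h_1 = 1.5; x_2 = 1; z_2 = 2.5; r_2 = 0.5; h_2 = 2; x_3 = 3; y_3 = 2.5; z_3 = 3.5; r_3 = 1.5; y_4 = 7; z_4 = 4; r_4 = 1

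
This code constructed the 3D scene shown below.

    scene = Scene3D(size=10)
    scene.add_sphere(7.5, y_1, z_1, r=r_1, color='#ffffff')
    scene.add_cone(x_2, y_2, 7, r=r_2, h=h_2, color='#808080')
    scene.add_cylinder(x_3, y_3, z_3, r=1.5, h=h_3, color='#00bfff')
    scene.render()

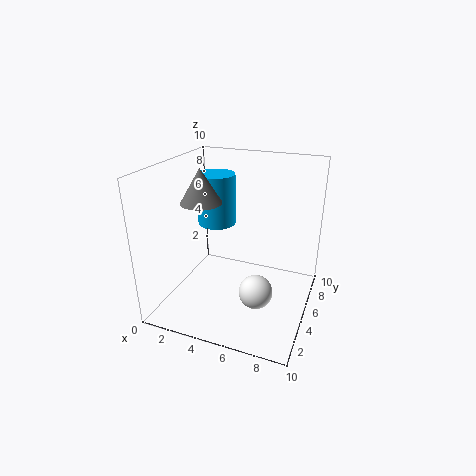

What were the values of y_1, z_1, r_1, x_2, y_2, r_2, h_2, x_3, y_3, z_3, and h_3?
y_1 = 1.5; z_1 = 3.5; r_1 = 1; x_2 = 2; y_2 = 5.5; r_2 = 1.5; h_2 = 2.5; x_3 = 2; y_3 = 8; z_3 = 4.5; h_3 = 4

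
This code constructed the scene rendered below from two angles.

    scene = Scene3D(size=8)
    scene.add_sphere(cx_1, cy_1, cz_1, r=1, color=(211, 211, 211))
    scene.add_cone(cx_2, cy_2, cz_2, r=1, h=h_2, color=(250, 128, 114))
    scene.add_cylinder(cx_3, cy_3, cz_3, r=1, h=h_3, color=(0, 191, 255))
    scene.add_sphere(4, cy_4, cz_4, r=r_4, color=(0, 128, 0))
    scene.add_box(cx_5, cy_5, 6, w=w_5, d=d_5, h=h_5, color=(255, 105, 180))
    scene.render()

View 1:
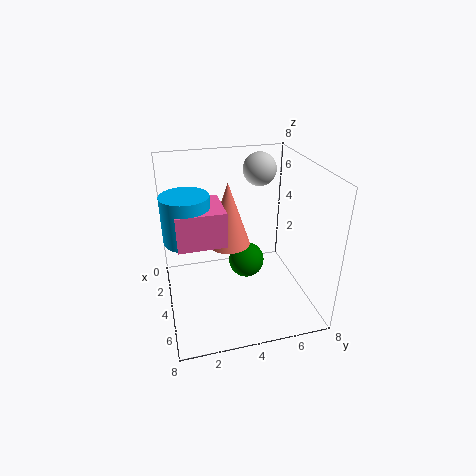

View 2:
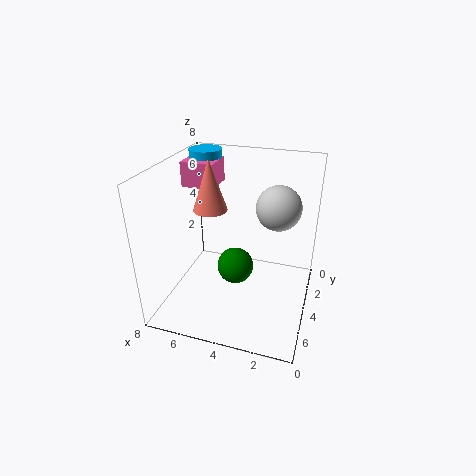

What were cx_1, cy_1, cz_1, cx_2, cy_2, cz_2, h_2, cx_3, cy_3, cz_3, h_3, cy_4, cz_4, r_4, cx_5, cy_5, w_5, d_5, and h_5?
cx_1 = 1.5
cy_1 = 6
cz_1 = 7
cx_2 = 6
cy_2 = 3
cz_2 = 5
h_2 = 3
cx_3 = 7
cy_3 = 1
cz_3 = 6
h_3 = 2
cy_4 = 4.5
cz_4 = 2.5
r_4 = 1
cx_5 = 6
cy_5 = 0.5
w_5 = 2
d_5 = 2
h_5 = 1.5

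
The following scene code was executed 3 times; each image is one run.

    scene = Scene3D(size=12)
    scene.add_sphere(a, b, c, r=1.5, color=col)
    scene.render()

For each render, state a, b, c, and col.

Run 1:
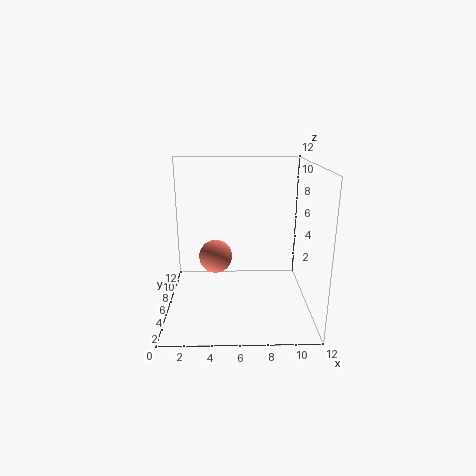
a = 4; b = 8; c = 3.5; col = 'salmon'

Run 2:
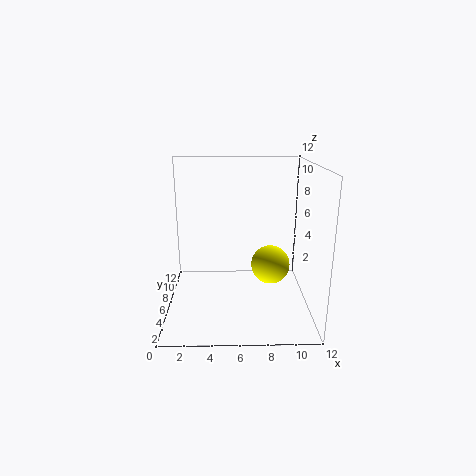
a = 8.5; b = 4; c = 4.5; col = 'yellow'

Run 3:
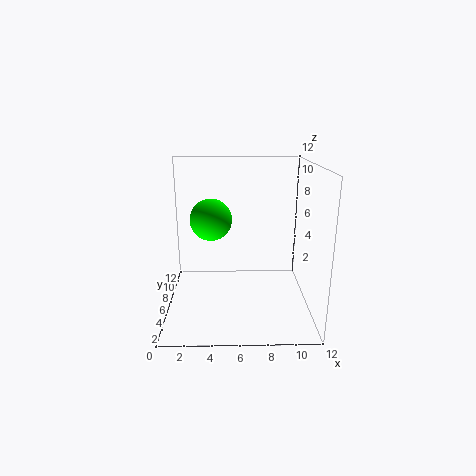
a = 4; b = 3; c = 8.5; col = 'lime'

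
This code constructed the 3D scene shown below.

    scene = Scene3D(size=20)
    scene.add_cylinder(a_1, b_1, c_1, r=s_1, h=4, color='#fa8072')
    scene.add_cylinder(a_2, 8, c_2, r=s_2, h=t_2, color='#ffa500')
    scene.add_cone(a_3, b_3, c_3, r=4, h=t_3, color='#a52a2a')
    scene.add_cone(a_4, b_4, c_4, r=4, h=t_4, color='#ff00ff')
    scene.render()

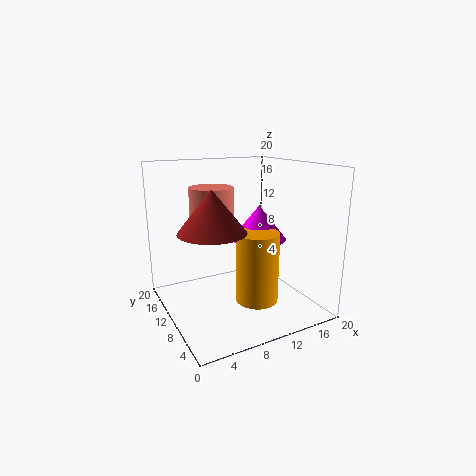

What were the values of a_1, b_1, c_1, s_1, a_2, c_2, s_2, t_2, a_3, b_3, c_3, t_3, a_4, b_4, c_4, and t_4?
a_1 = 7; b_1 = 12; c_1 = 13; s_1 = 3; a_2 = 12; c_2 = 1; s_2 = 3; t_2 = 10; a_3 = 4; b_3 = 5; c_3 = 13; t_3 = 5; a_4 = 14; b_4 = 11; c_4 = 9; t_4 = 5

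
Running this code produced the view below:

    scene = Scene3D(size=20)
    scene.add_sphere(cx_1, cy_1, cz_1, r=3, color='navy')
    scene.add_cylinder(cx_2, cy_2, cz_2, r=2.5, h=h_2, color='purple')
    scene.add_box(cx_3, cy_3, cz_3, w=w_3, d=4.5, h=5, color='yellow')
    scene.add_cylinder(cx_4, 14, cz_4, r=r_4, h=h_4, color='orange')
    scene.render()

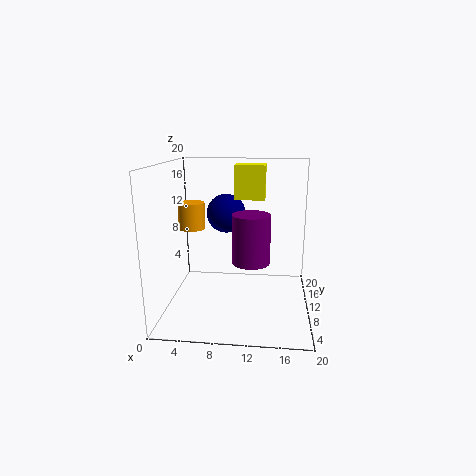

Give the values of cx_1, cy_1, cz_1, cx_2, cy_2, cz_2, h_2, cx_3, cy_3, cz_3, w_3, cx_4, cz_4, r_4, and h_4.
cx_1 = 7.5, cy_1 = 16, cz_1 = 12, cx_2 = 12, cy_2 = 7.5, cz_2 = 7.5, h_2 = 6.5, cx_3 = 9, cy_3 = 14, cz_3 = 14.5, w_3 = 4.5, cx_4 = 2.5, cz_4 = 10, r_4 = 2, h_4 = 4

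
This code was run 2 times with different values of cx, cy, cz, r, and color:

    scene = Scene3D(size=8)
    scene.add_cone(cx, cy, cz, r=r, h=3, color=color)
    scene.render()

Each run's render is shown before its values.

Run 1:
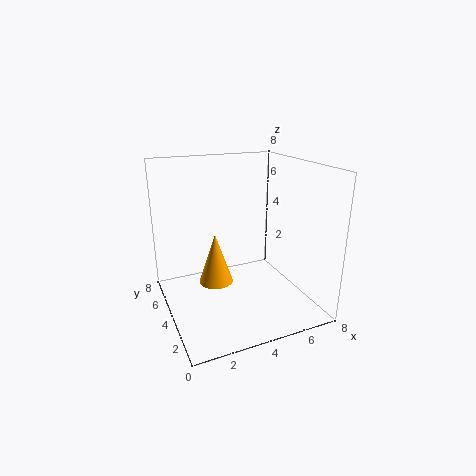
cx = 3, cy = 5, cz = 1, r = 1, color = 'orange'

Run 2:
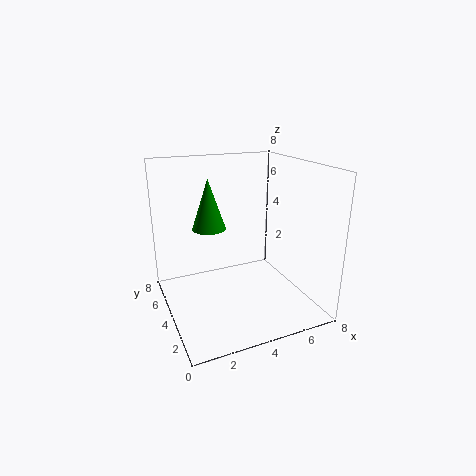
cx = 3, cy = 6, cz = 4, r = 1, color = 'green'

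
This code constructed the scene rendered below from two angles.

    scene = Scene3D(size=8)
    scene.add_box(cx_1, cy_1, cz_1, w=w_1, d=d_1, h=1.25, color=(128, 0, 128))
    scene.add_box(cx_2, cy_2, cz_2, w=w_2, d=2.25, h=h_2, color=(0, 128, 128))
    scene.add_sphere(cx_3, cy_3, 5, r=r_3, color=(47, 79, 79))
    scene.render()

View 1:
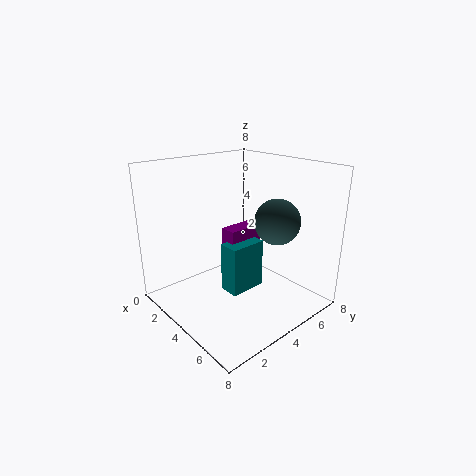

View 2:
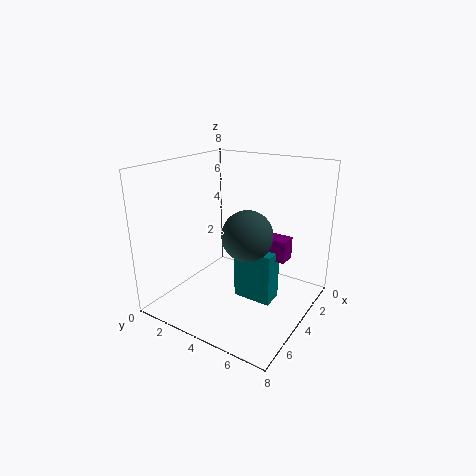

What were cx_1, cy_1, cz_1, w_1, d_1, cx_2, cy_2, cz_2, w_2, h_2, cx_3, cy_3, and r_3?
cx_1 = 2.25; cy_1 = 4.25; cz_1 = 2.75; w_1 = 1; d_1 = 2.25; cx_2 = 2.75; cy_2 = 3.75; cz_2 = 0.25; w_2 = 1.25; h_2 = 3; cx_3 = 5.5; cy_3 = 5.5; r_3 = 1.25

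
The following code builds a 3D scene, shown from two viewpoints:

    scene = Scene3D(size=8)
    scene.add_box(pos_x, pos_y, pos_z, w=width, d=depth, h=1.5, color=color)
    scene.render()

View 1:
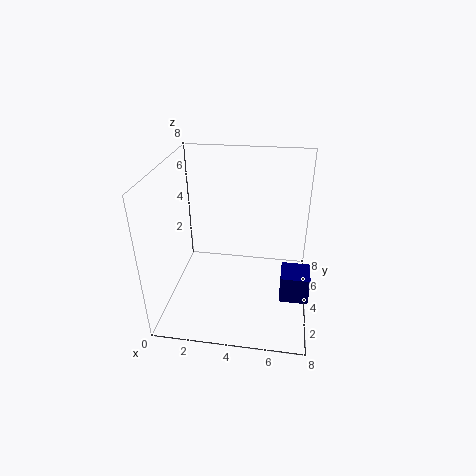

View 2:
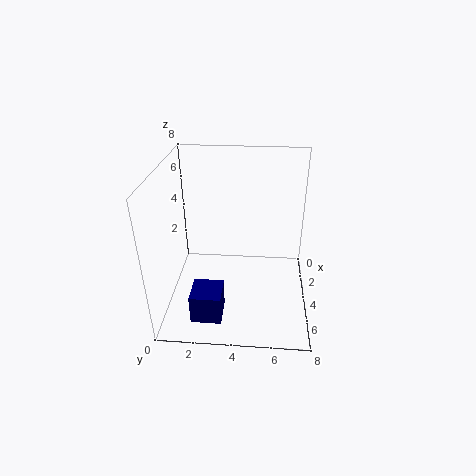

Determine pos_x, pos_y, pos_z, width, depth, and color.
pos_x = 6.5, pos_y = 2, pos_z = 1.5, width = 1.5, depth = 1.5, color = 'navy'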